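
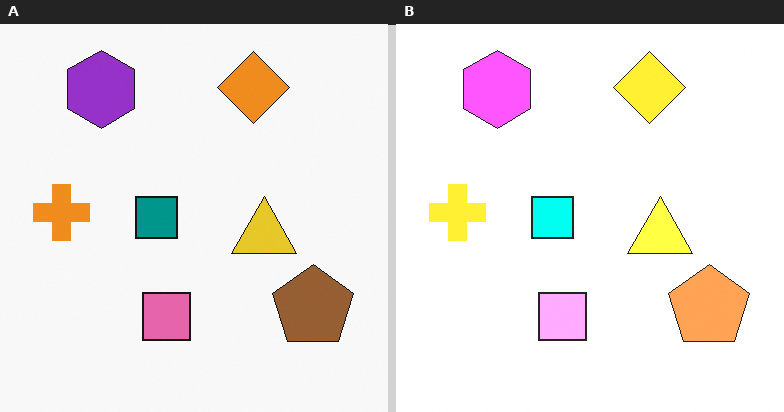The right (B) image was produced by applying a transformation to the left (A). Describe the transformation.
The image was noticeably brightened.

Every pixel — background and shapes alike — is uniformly brightened.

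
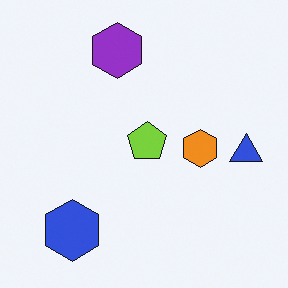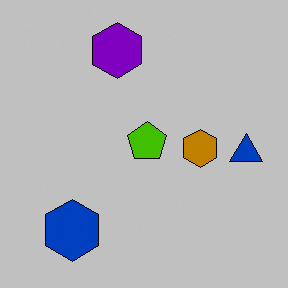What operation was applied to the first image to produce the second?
The second image is the first heavily posterized to just a handful of flat colors.

Each flat color has snapped to a coarser quantized level — most visibly, the near-white background has dropped to a flat grey.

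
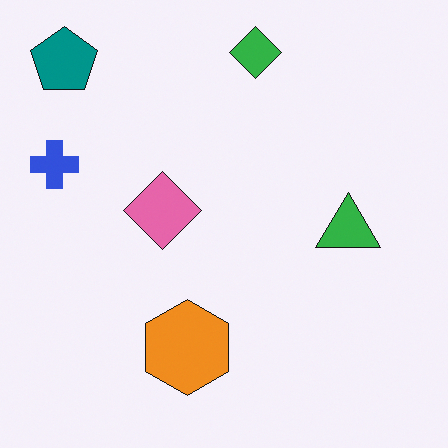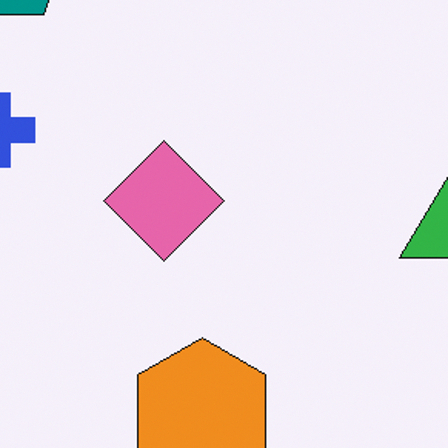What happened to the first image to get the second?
It was cropped to a modestly smaller region and rescaled.

The visible shapes are larger and the field of view is narrower; shapes near the original edges may be partly or wholly outside the frame — a crop-and-rescale.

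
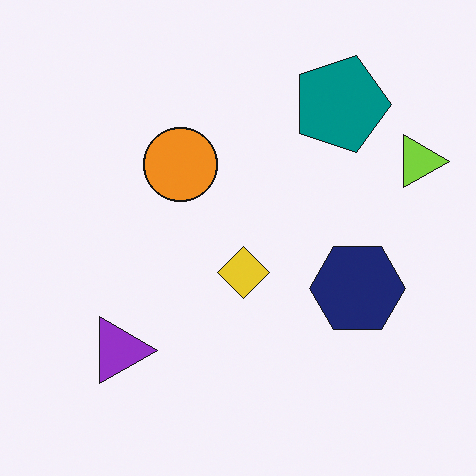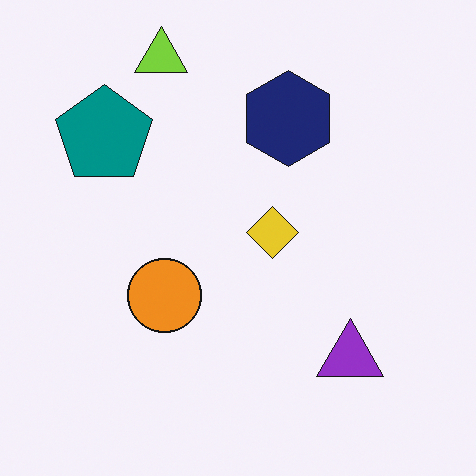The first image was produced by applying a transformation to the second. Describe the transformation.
This is the original image rotated 90° clockwise.

The lime triangle sits in the top of the second image and the right of the first — consistent with a whole-image 90° clockwise rotation.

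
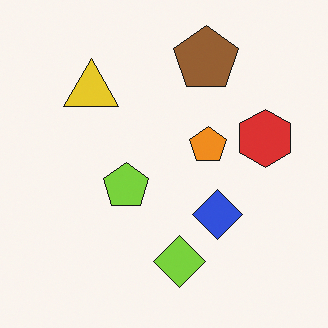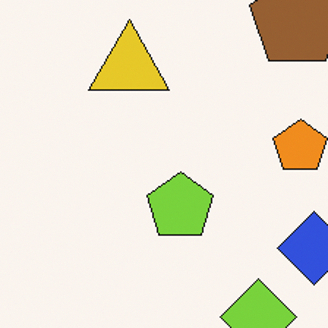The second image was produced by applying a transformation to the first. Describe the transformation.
This is the original image cropped slightly and scaled back up.

The visible shapes are larger and the field of view is narrower; shapes near the original edges may be partly or wholly outside the frame — a crop-and-rescale.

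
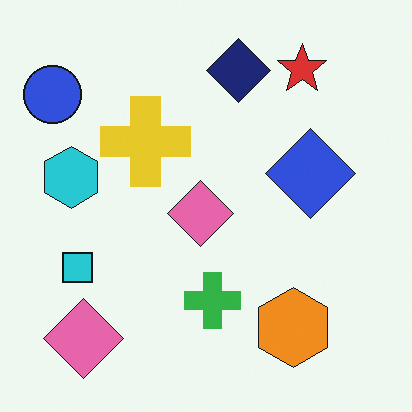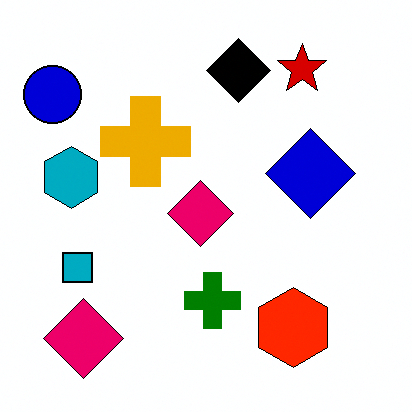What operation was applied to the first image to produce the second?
It was given much higher contrast.

Tones are pushed away from mid-grey across the whole image — a global contrast change.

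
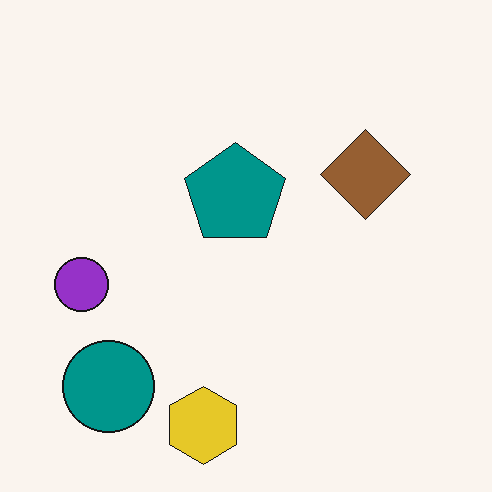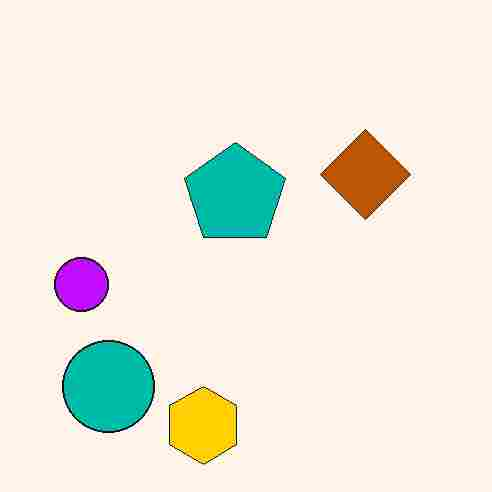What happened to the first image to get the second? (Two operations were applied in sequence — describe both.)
The image was made much more vivid (saturation change), then degraded with heavy JPEG compression.

All colors are more vivid — a global saturation change. Blocky 8×8 compression artifacts appear around shape edges and the flat background shows ringing — characteristic JPEG degradation.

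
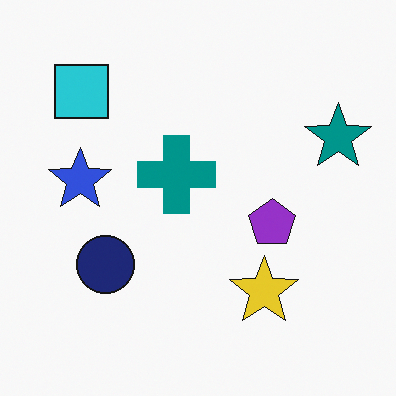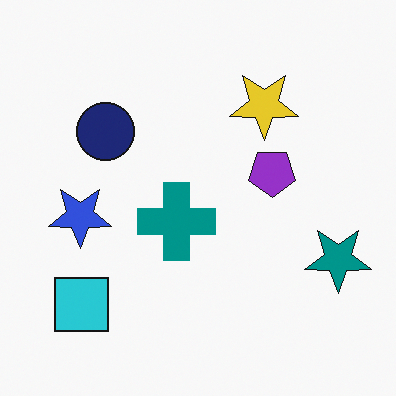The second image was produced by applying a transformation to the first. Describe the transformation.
The second image is the first flipped vertically (top ↔ bottom).

The cyan square is in the top-left of the first image and the bottom-left of the second — shapes on opposite sides of the horizontal midline have swapped in a mirror flip.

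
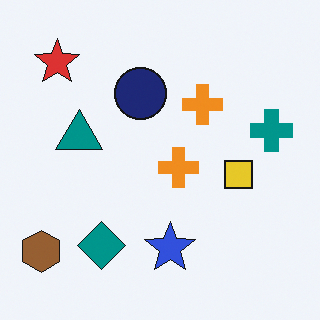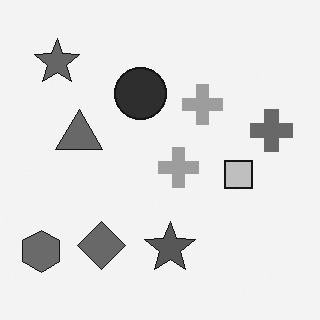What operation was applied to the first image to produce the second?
The second image is the first converted to grayscale.

All color is removed — every shape is now a shade of grey.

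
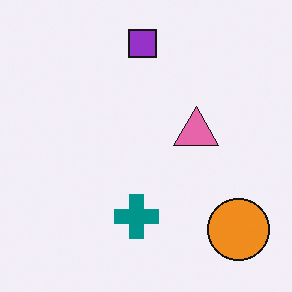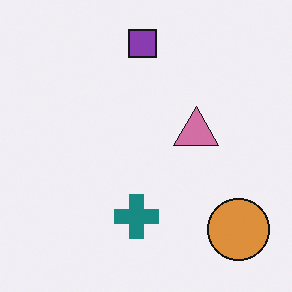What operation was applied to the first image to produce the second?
The image was slightly desaturated.

All colors are more muted and greyish — a global saturation change.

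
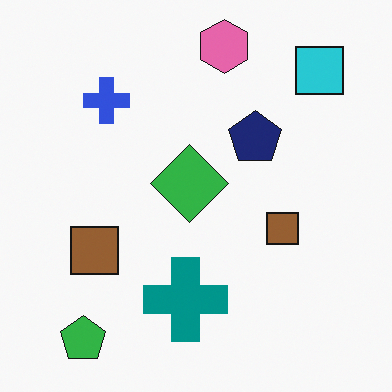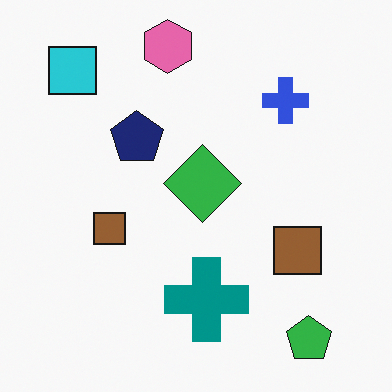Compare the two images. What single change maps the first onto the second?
The transformation is: flipped horizontally (left ↔ right).

The cyan square is in the top-right of the first image and the top-left of the second — shapes on opposite sides of the vertical midline have swapped in a mirror flip.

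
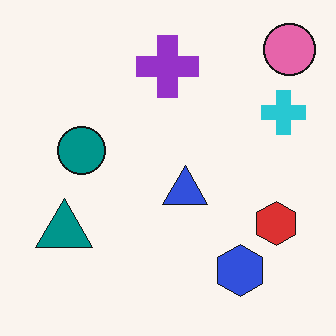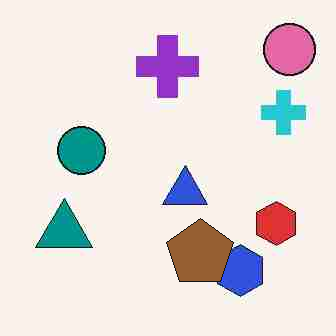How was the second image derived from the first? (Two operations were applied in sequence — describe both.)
This is the original image heavily JPEG-compressed with obvious blocking artifacts, then overlaid with an additional brown pentagon.

Blocky 8×8 compression artifacts appear around shape edges and the flat background shows ringing — characteristic JPEG degradation. A brown pentagon appears in the second image that is absent from the first.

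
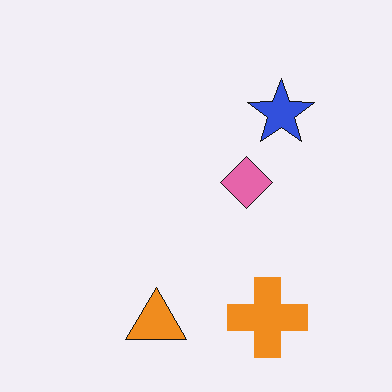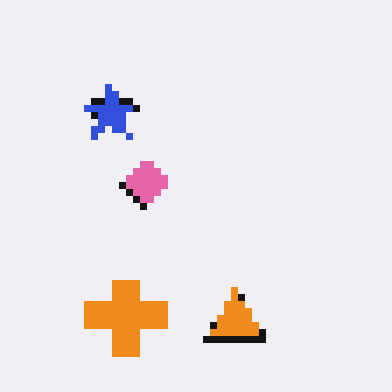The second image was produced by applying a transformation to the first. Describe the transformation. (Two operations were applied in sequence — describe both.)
The transformation is: flipped horizontally (left ↔ right), then moderately pixelated.

The blue star is in the top-right of the first image and the top-left of the second — shapes on opposite sides of the vertical midline have swapped in a mirror flip. Shapes are reduced to large square blocks; fine edges and outlines are lost — a downscale-then-upscale (mosaic) effect.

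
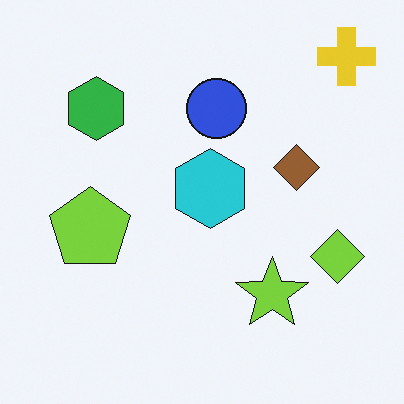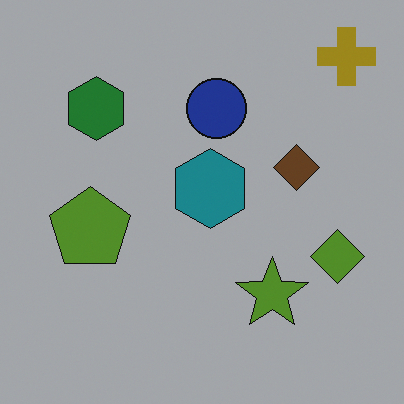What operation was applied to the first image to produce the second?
This is the original image substantially darkened.

Every pixel — background and shapes alike — is uniformly darkened.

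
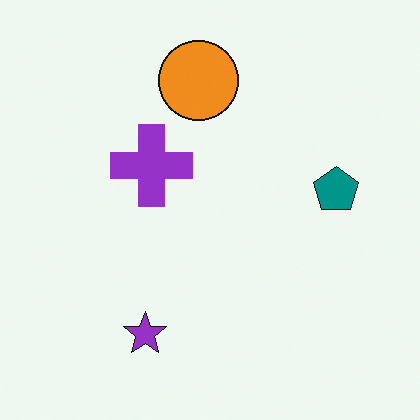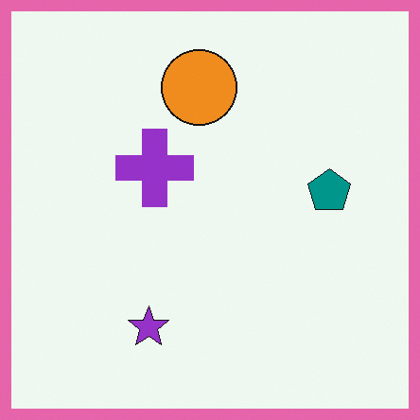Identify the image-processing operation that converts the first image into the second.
The transformation is: framed with a pink border.

A solid pink frame runs around the edge of the second image, with the content slightly shrunk inside it.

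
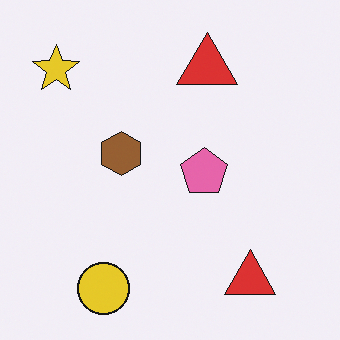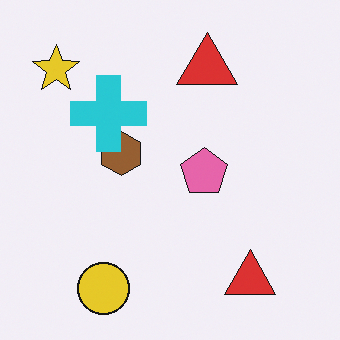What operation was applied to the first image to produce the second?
The second image is the first overlaid with an additional cyan cross.

A cyan cross appears in the second image that is absent from the first.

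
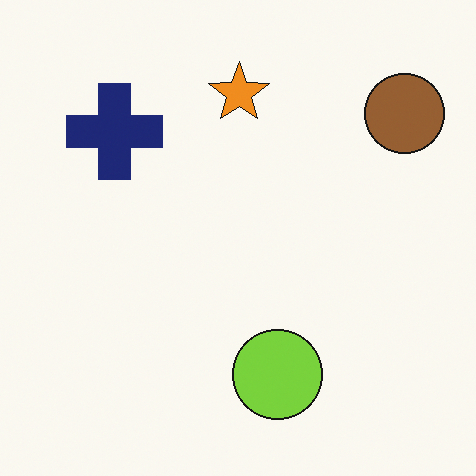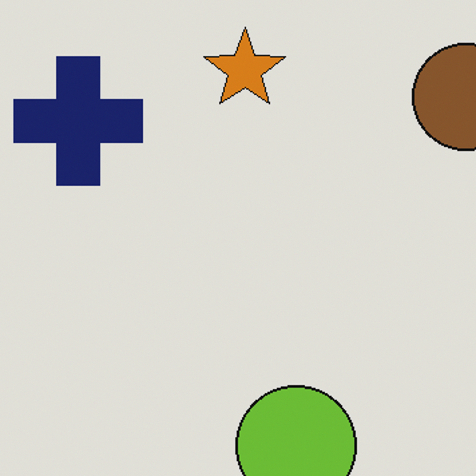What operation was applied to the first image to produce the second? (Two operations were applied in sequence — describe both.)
The image was cropped to a modestly smaller region and rescaled, then darkened a little.

The visible shapes are larger and the field of view is narrower; shapes near the original edges may be partly or wholly outside the frame — a crop-and-rescale. Every pixel — background and shapes alike — is uniformly darkened.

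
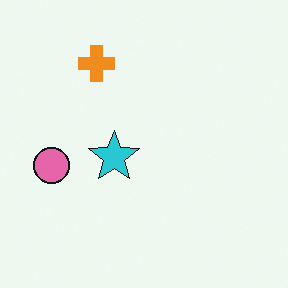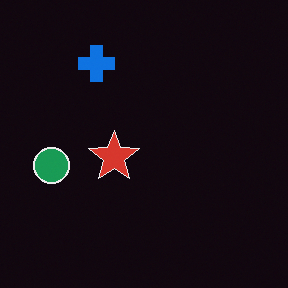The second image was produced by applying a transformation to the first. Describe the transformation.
The transformation is: color-inverted (negative).

The light background has become dark and every shape's color is its complement — a photographic negative.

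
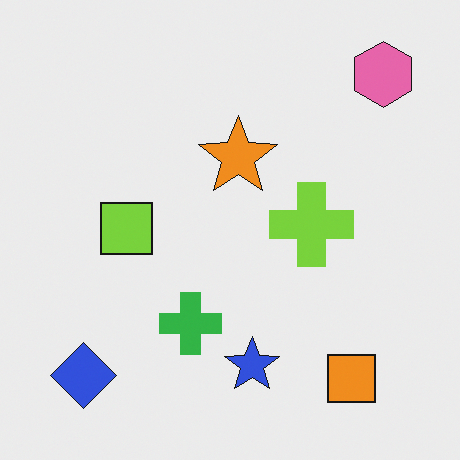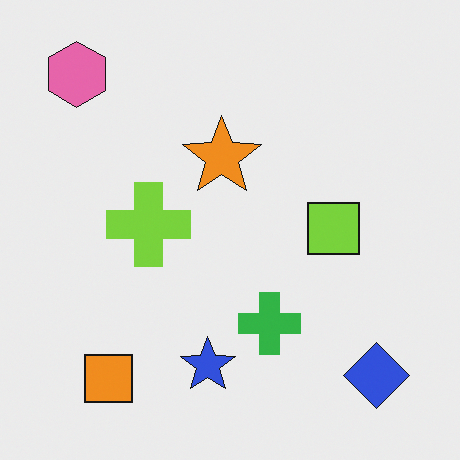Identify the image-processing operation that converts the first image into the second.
The transformation is: flipped horizontally (left ↔ right).

The pink hexagon is in the top-right of the first image and the top-left of the second — shapes on opposite sides of the vertical midline have swapped in a mirror flip.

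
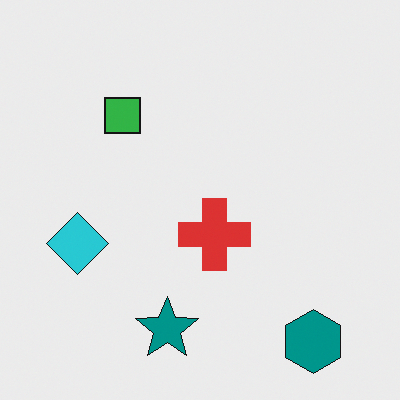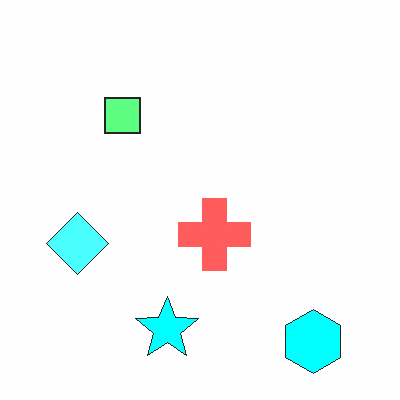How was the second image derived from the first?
Noticeably brightened.

Every pixel — background and shapes alike — is uniformly brightened.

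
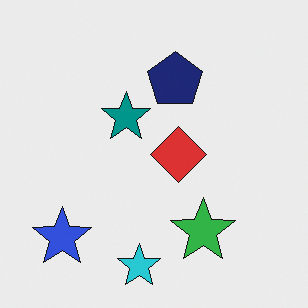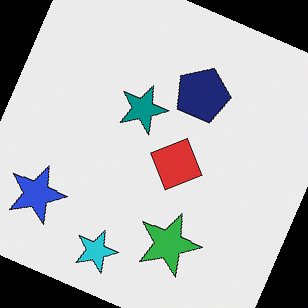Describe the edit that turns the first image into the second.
It was rotated clockwise by a moderate amount.

Every shape is tilted by the same angle and the image corners show triangular fill wedges — a whole-image rotation by a non-right angle.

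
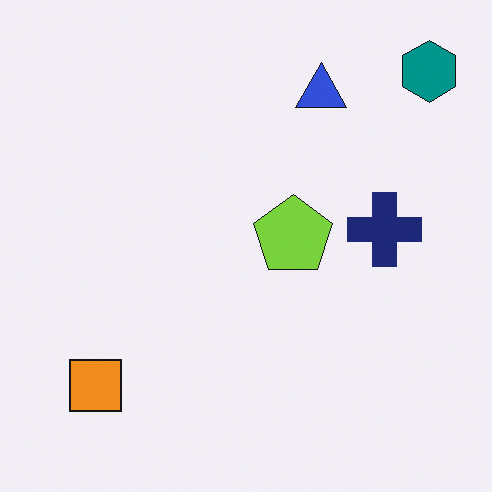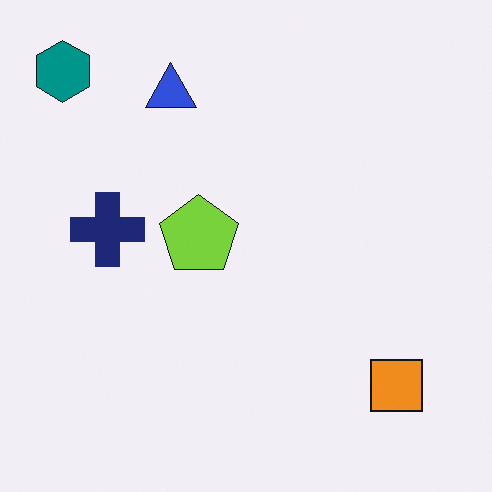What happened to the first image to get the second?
The second image is the first flipped horizontally (left ↔ right).

The teal hexagon is in the top-right of the first image and the top-left of the second — shapes on opposite sides of the vertical midline have swapped in a mirror flip.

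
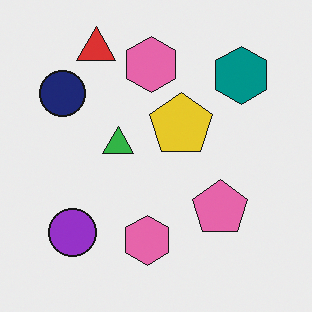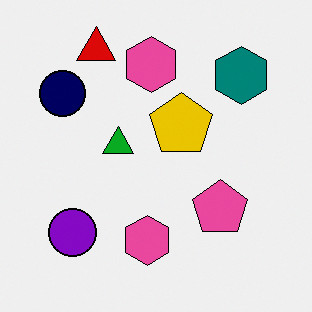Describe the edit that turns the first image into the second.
Given slightly increased contrast.

Tones are pushed away from mid-grey across the whole image — a global contrast change.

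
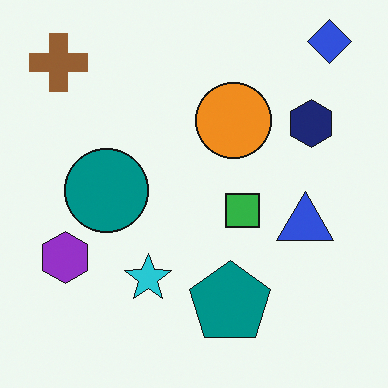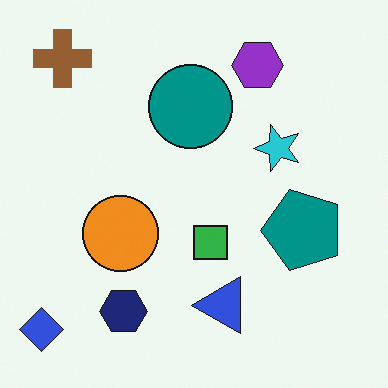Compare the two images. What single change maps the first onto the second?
The second image is the first transposed (reflected across the top-left ↔ bottom-right diagonal).

Shapes have swapped their row and column positions — what was in the top-right is now in the bottom-left — a diagonal reflection.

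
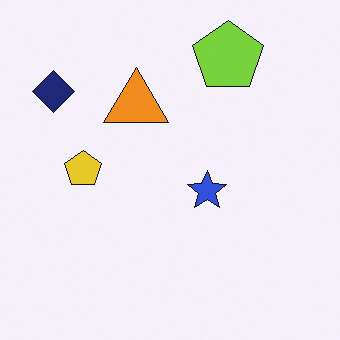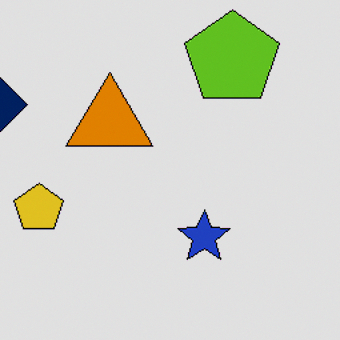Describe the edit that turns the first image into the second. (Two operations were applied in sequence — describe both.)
The transformation is: cropped to a modestly smaller region and rescaled, then moderately posterized.

The visible shapes are larger and the field of view is narrower; shapes near the original edges may be partly or wholly outside the frame — a crop-and-rescale. Each flat color has snapped to a coarser quantized level — most visibly, the near-white background has dropped to a flat grey.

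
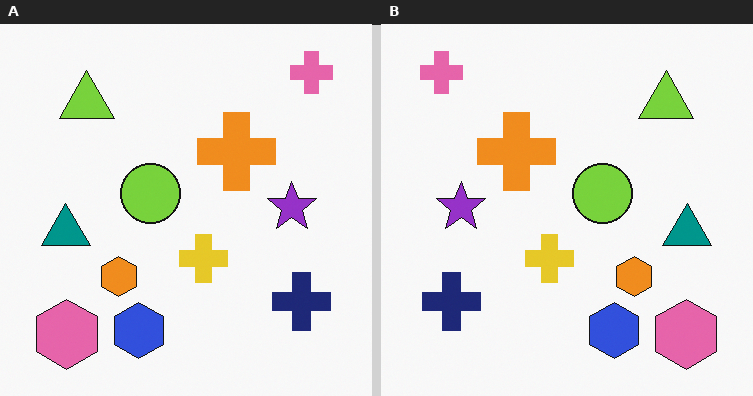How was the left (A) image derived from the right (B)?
This is the original image flipped horizontally (left ↔ right).

The pink cross is in the top-left of the right (B) image and the top-right of the left (A) — shapes on opposite sides of the vertical midline have swapped in a mirror flip.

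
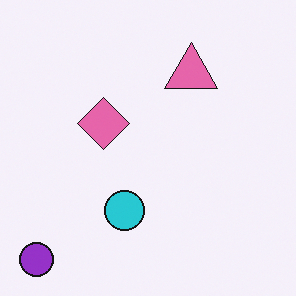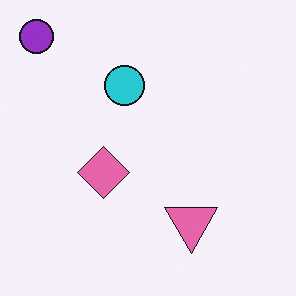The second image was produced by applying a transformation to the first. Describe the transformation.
The second image is the first flipped vertically (top ↔ bottom).

The purple circle is in the bottom-left of the first image and the top-left of the second — shapes on opposite sides of the horizontal midline have swapped in a mirror flip.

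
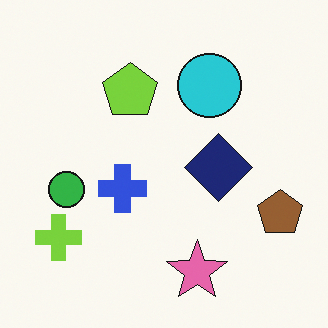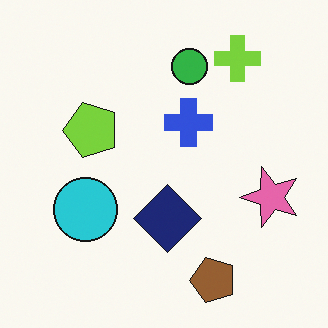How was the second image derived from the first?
The transformation is: transposed (reflected across the top-left ↔ bottom-right diagonal).

Shapes have swapped their row and column positions — what was in the top-right is now in the bottom-left — a diagonal reflection.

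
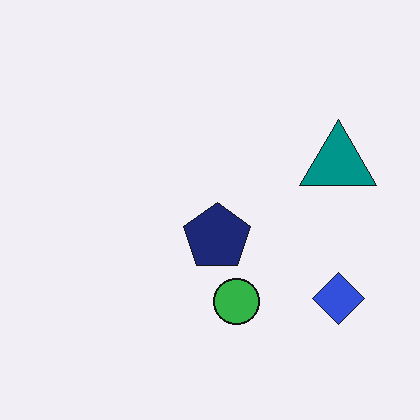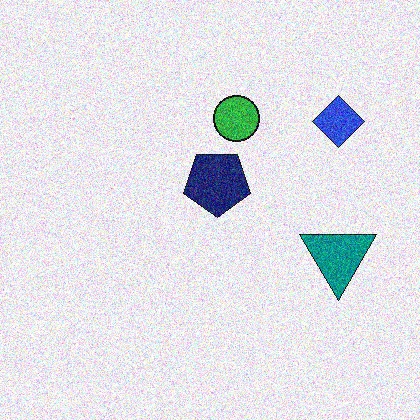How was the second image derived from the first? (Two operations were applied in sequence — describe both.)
It was flipped vertically (top ↔ bottom), then degraded with heavy additive noise.

The green circle is in the bottom of the first image and the top of the second — shapes on opposite sides of the horizontal midline have swapped in a mirror flip. Random speckle covers the whole image, including the flat background.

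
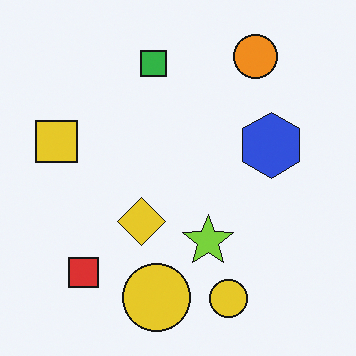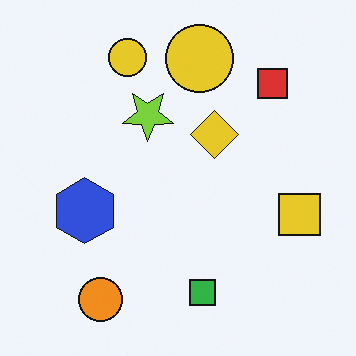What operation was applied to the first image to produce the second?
This is the original image rotated 180°.

The orange circle sits in the top-right of the first image and the bottom-left of the second — consistent with a whole-image 180° rotation.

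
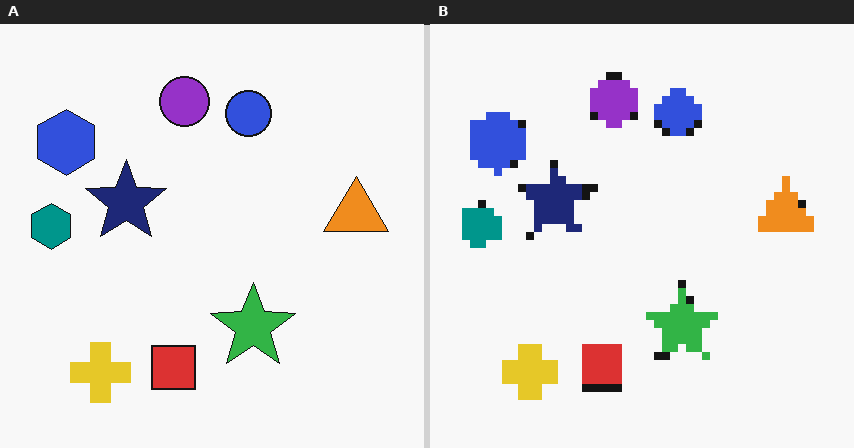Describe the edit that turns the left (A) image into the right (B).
It was moderately pixelated.

Shapes are reduced to large square blocks; fine edges and outlines are lost — a downscale-then-upscale (mosaic) effect.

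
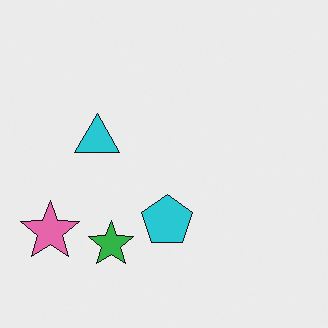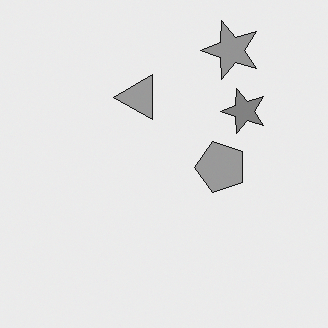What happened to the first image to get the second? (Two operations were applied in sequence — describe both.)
This is the original image transposed (reflected across the top-left ↔ bottom-right diagonal), then converted to grayscale.

Shapes have swapped their row and column positions — what was in the top-right is now in the bottom-left — a diagonal reflection. All color is removed — every shape is now a shade of grey.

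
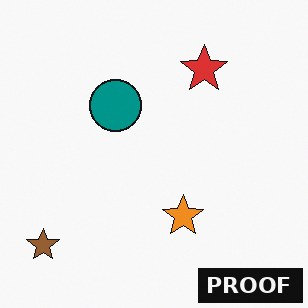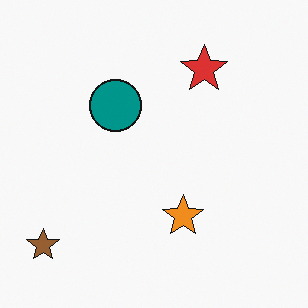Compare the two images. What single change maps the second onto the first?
The image was watermarked with the text "PROOF" in the lower-right corner.

A dark label reading "PROOF" appears in the lower-right corner.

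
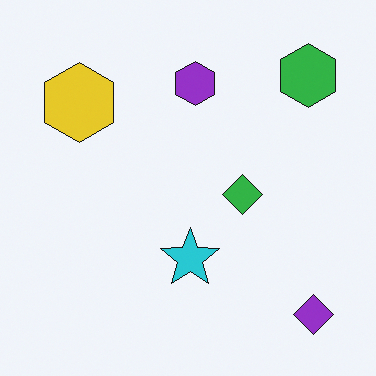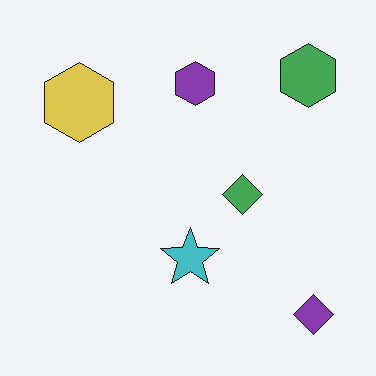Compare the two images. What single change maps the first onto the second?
This is the original image slightly desaturated.

All colors are more muted and greyish — a global saturation change.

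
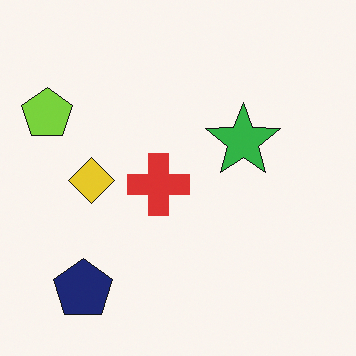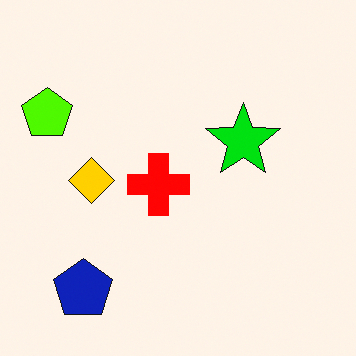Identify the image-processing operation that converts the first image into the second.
The image was heavily oversaturated.

All colors are more vivid — a global saturation change.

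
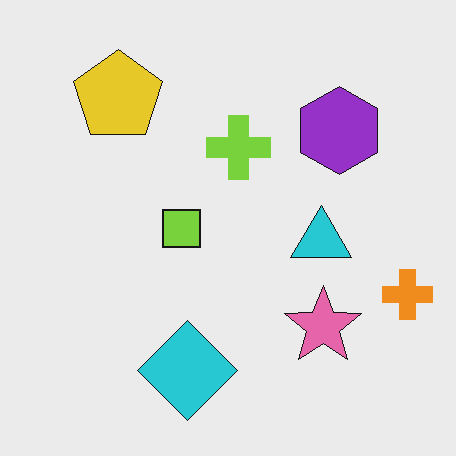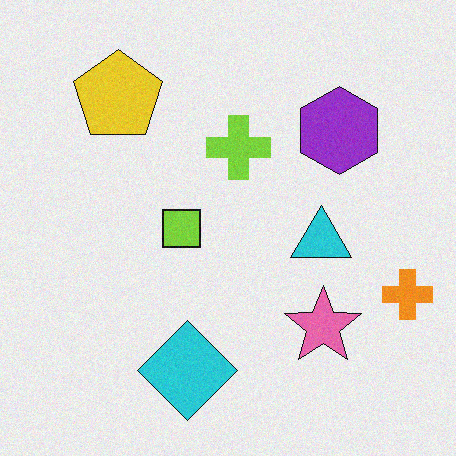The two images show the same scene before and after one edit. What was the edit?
This is the original image degraded with a light layer of grain.

Random speckle covers the whole image, including the flat background.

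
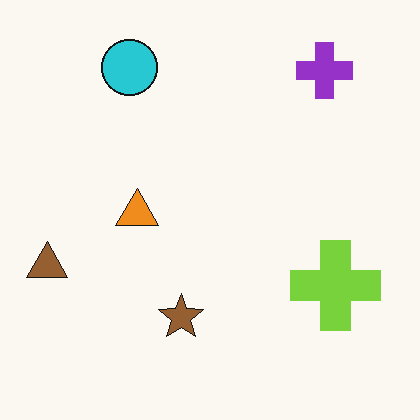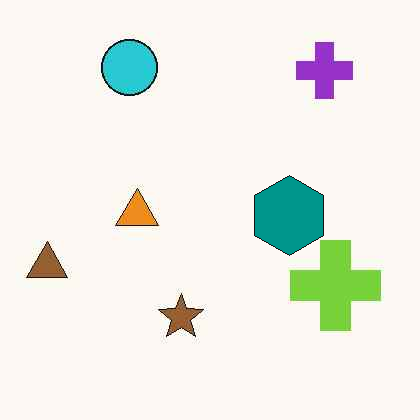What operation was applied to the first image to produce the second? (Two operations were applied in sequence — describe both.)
The second image is the first JPEG-compressed with visible artifacts, then overlaid with an additional teal hexagon.

Blocky 8×8 compression artifacts appear around shape edges and the flat background shows ringing — characteristic JPEG degradation. A teal hexagon appears in the second image that is absent from the first.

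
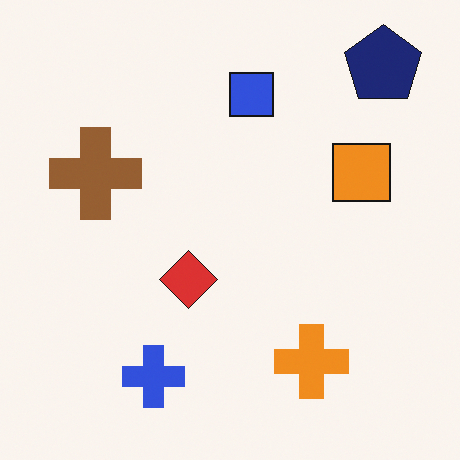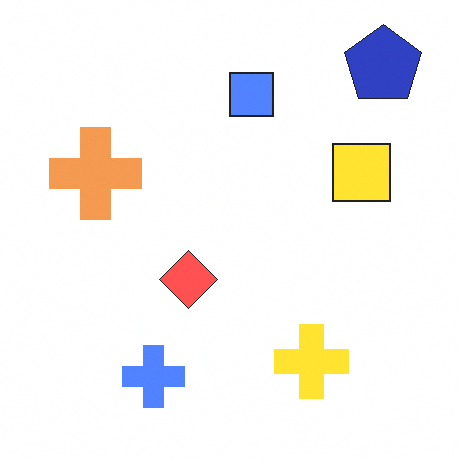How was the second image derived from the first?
It was brightened a lot.

Every pixel — background and shapes alike — is uniformly brightened.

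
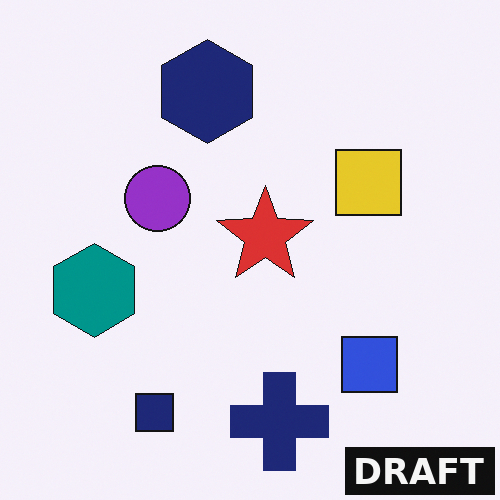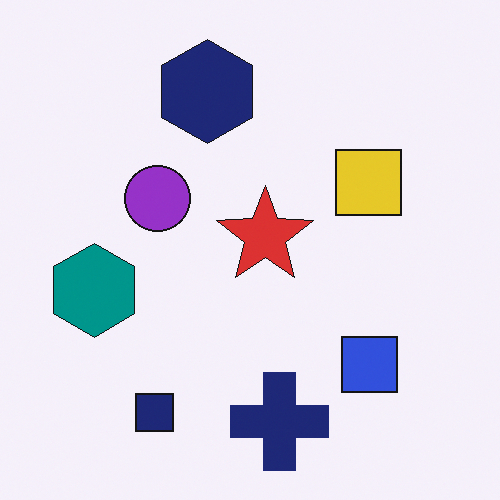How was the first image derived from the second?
The first image is the second watermarked with the text "DRAFT" in the lower-right corner.

A dark label reading "DRAFT" appears in the lower-right corner.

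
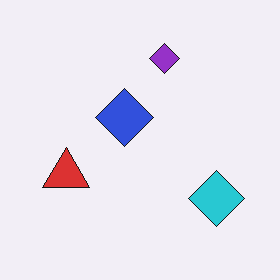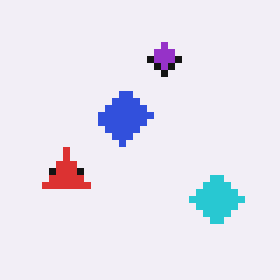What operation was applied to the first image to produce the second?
It was pixelated into visible square blocks.

Shapes are reduced to large square blocks; fine edges and outlines are lost — a downscale-then-upscale (mosaic) effect.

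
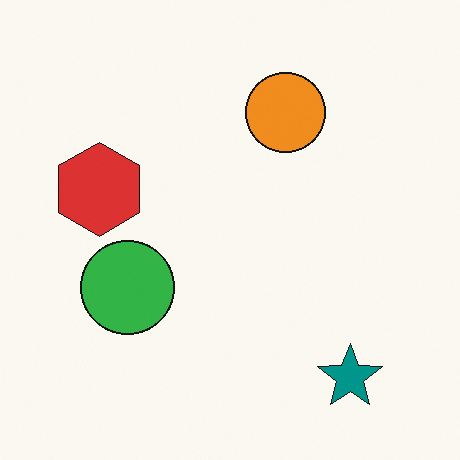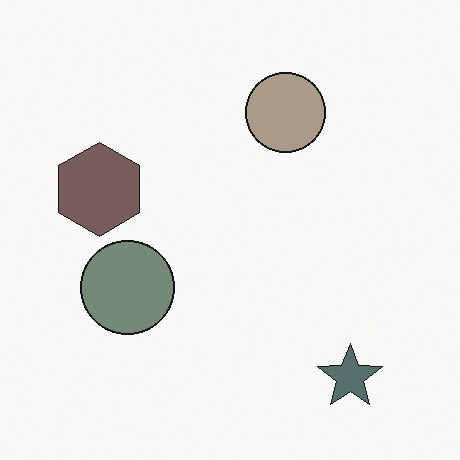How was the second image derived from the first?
Made much more muted (saturation change).

All colors are more muted and greyish — a global saturation change.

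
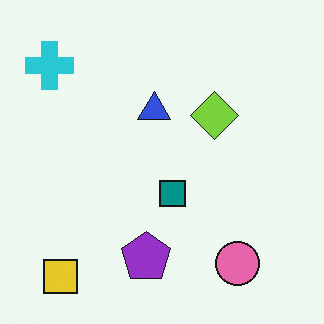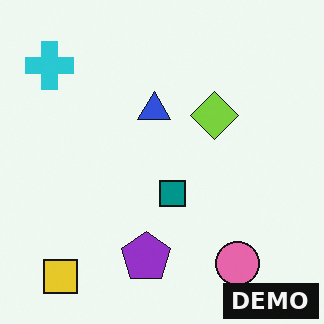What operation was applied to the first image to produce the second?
The image was watermarked with the text "DEMO" in the lower-right corner.

A dark label reading "DEMO" appears in the lower-right corner.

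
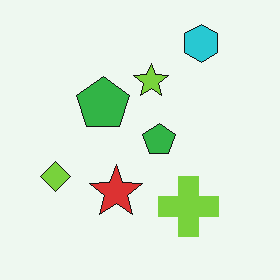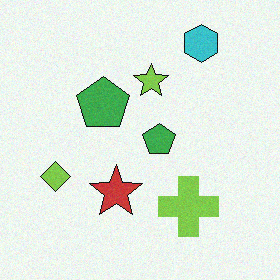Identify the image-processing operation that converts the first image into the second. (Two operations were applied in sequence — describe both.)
The image was slightly desaturated, then degraded with a light layer of grain.

All colors are more muted and greyish — a global saturation change. Random speckle covers the whole image, including the flat background.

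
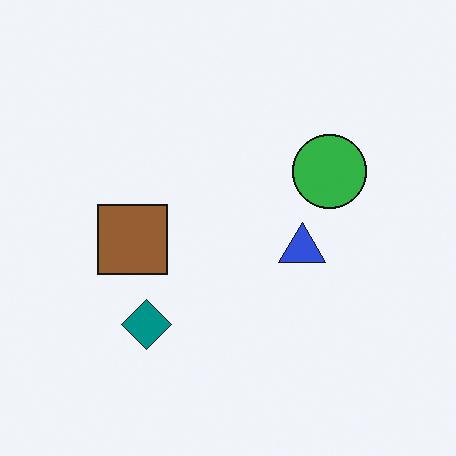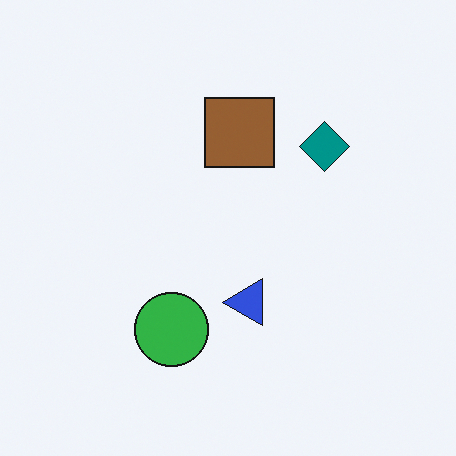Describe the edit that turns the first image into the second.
This is the original image transposed (reflected across the top-left ↔ bottom-right diagonal).

Shapes have swapped their row and column positions — what was in the top-right is now in the bottom-left — a diagonal reflection.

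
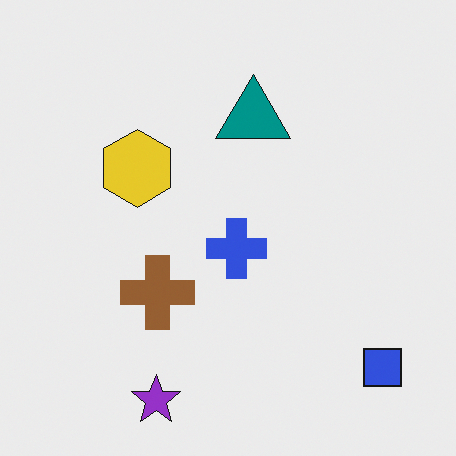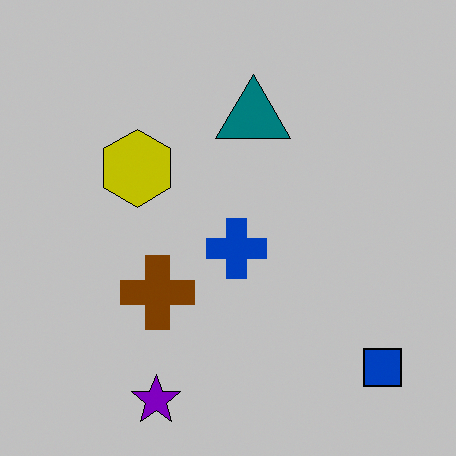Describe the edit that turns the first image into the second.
The transformation is: aggressively posterized.

Each flat color has snapped to a coarser quantized level — most visibly, the near-white background has dropped to a flat grey.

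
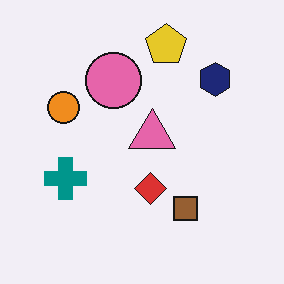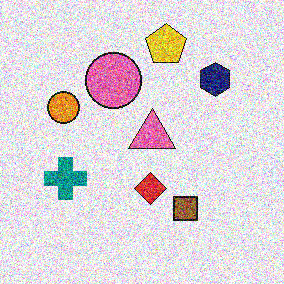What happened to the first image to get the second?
The transformation is: degraded with strong gaussian noise.

Random speckle covers the whole image, including the flat background.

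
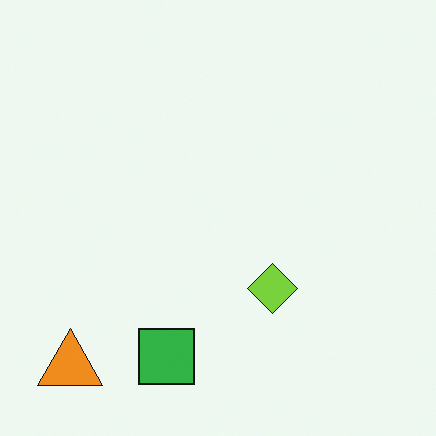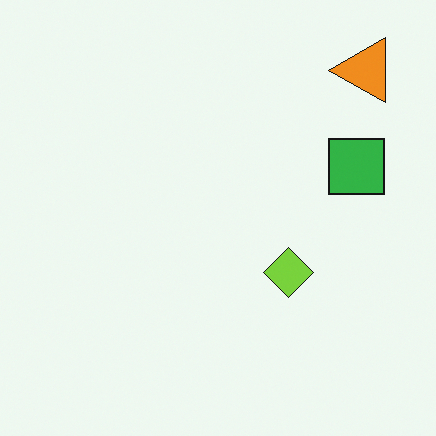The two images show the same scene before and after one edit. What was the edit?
The second image is the first transposed (reflected across the top-left ↔ bottom-right diagonal).

Shapes have swapped their row and column positions — what was in the top-right is now in the bottom-left — a diagonal reflection.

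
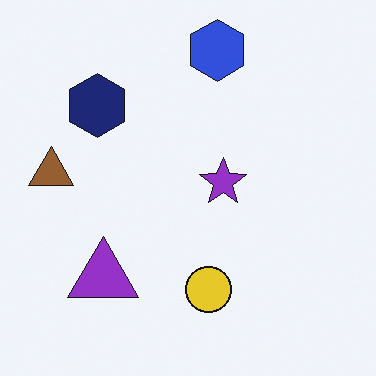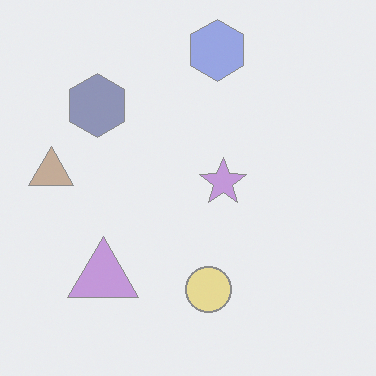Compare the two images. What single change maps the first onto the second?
The image was washed out (contrast reduced).

Tones are pushed toward mid-grey across the whole image — a global contrast change.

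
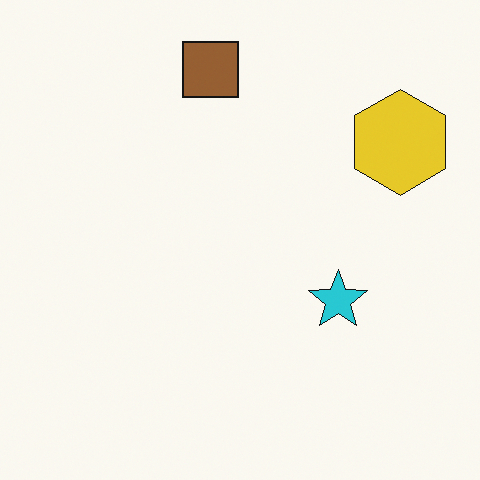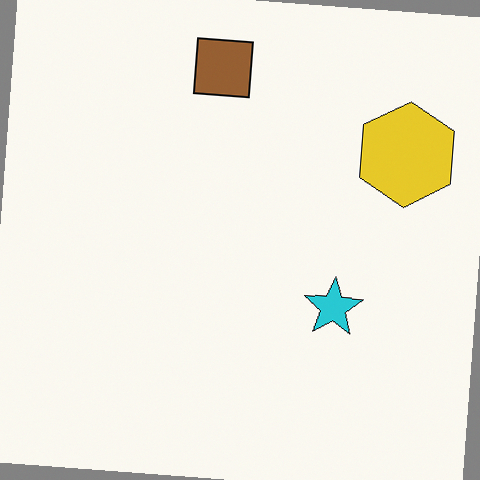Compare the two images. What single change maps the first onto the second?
The image was rotated clockwise by a slight angle.

Every shape is tilted by the same angle and the image corners show triangular fill wedges — a whole-image rotation by a non-right angle.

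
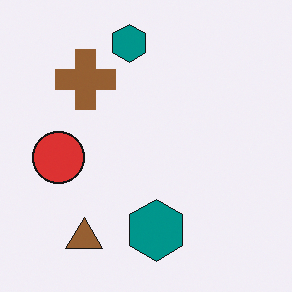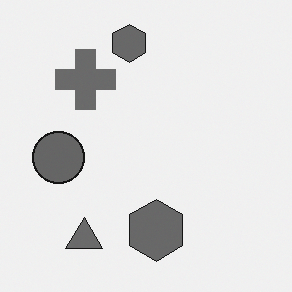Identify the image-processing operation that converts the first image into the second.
It was converted to grayscale.

All color is removed — every shape is now a shade of grey.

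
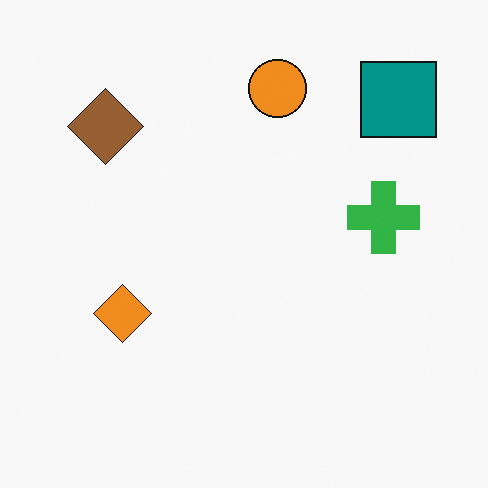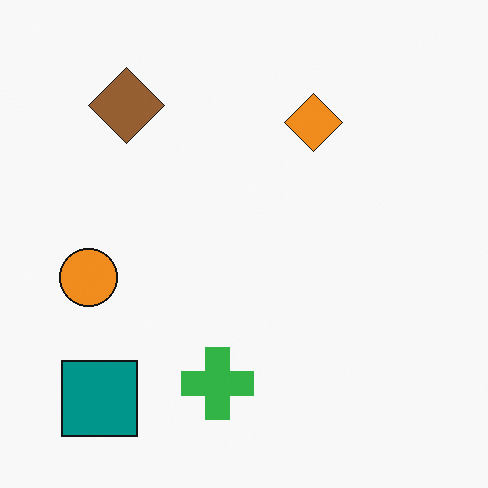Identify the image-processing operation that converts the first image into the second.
The second image is the first transposed (reflected across the top-left ↔ bottom-right diagonal).

Shapes have swapped their row and column positions — what was in the top-right is now in the bottom-left — a diagonal reflection.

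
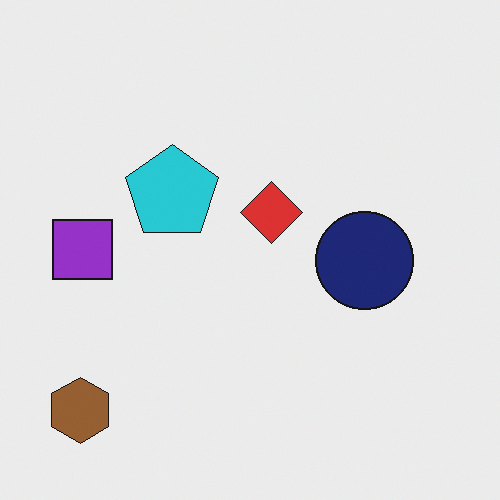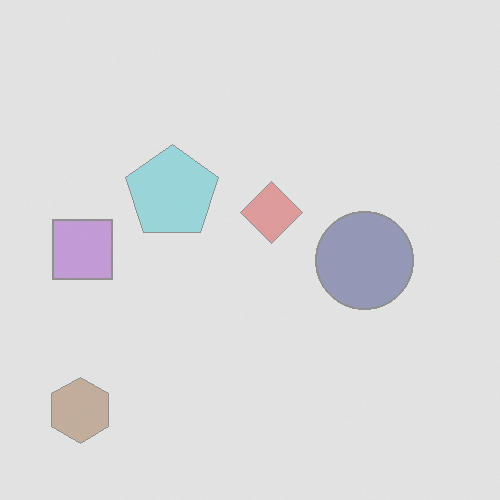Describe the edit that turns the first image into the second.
Given much lower contrast.

Tones are pushed toward mid-grey across the whole image — a global contrast change.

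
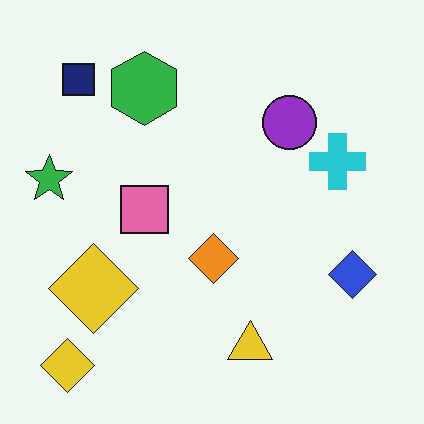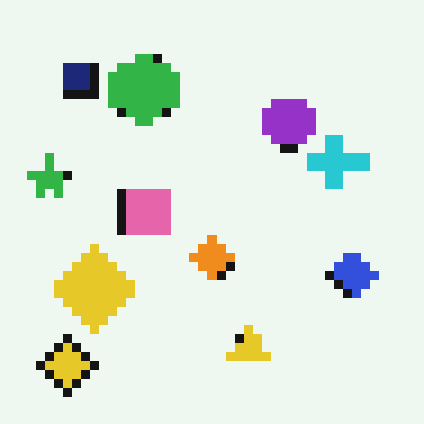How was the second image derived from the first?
It was coarsely pixelated.

Shapes are reduced to large square blocks; fine edges and outlines are lost — a downscale-then-upscale (mosaic) effect.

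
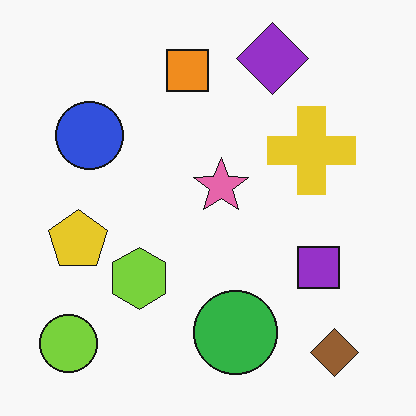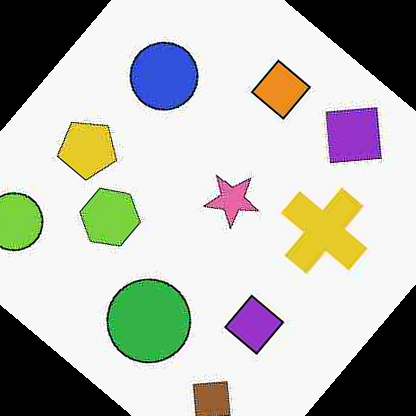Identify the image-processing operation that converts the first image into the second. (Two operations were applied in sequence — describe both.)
The image was heavily JPEG-compressed with obvious blocking artifacts, then rotated clockwise by a large amount — several tens of degrees.

Blocky 8×8 compression artifacts appear around shape edges and the flat background shows ringing — characteristic JPEG degradation. Every shape is tilted by the same angle and the image corners show triangular fill wedges — a whole-image rotation by a non-right angle.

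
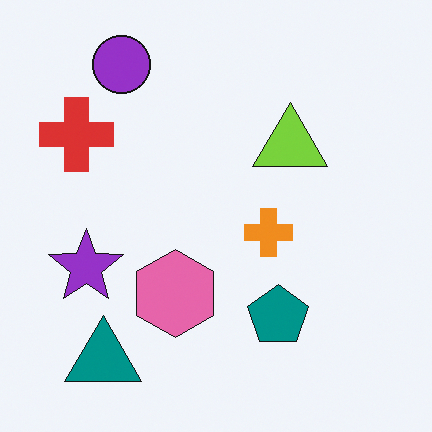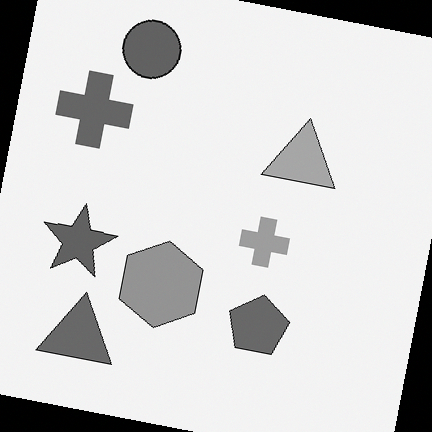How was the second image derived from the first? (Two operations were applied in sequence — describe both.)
Rotated clockwise by a few degrees, then converted to grayscale.

Every shape is tilted by the same angle and the image corners show triangular fill wedges — a whole-image rotation by a non-right angle. All color is removed — every shape is now a shade of grey.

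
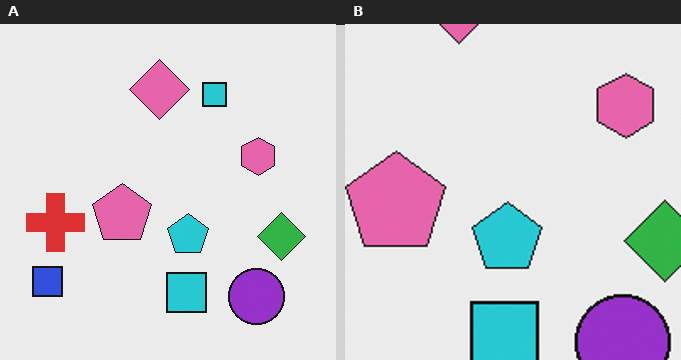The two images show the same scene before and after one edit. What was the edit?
The image was cropped tightly and scaled back up.

The visible shapes are larger and the field of view is narrower; shapes near the original edges may be partly or wholly outside the frame — a crop-and-rescale.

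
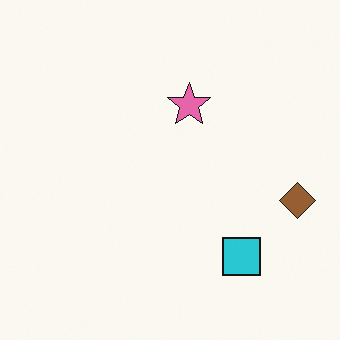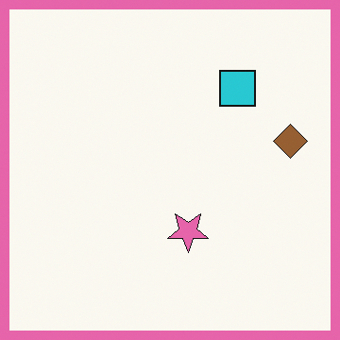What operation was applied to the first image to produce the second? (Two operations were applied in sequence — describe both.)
The image was flipped vertically (top ↔ bottom), then framed with a pink border.

The cyan square is in the bottom-right of the first image and the top-right of the second — shapes on opposite sides of the horizontal midline have swapped in a mirror flip. A solid pink frame runs around the edge of the second image, with the content slightly shrunk inside it.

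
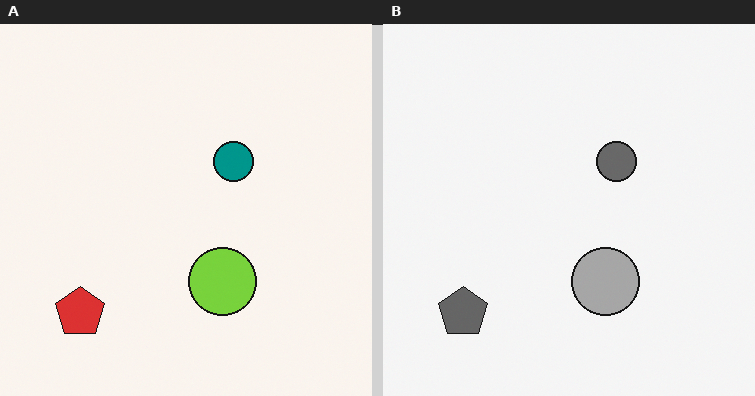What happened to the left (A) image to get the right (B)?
The right (B) image is the left (A) converted to grayscale.

All color is removed — every shape is now a shade of grey.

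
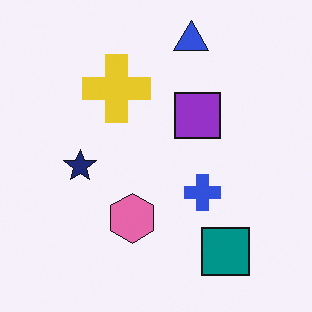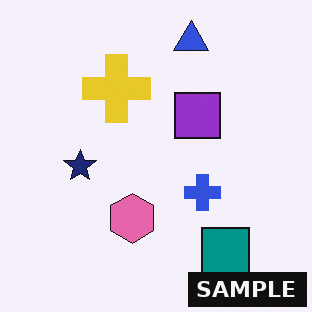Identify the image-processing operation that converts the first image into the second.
The transformation is: watermarked with the text "SAMPLE" in the lower-right corner.

A dark label reading "SAMPLE" appears in the lower-right corner.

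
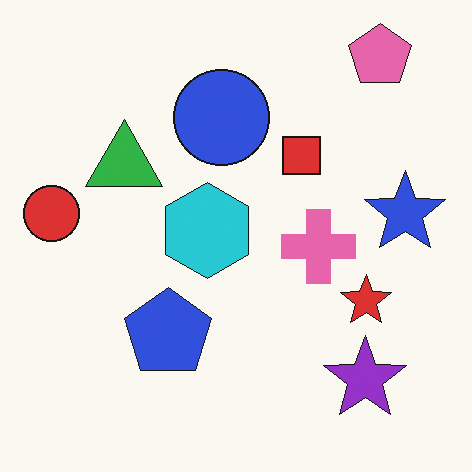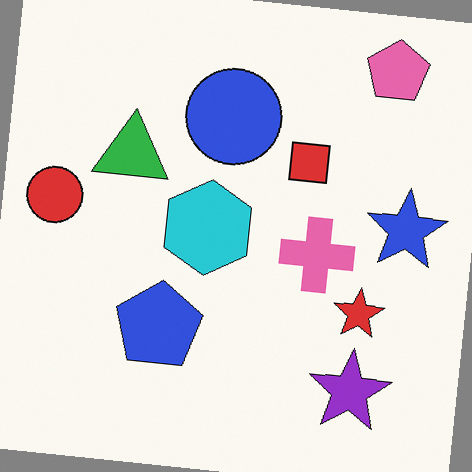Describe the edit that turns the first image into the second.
The image was rotated clockwise by a small amount.

Every shape is tilted by the same angle and the image corners show triangular fill wedges — a whole-image rotation by a non-right angle.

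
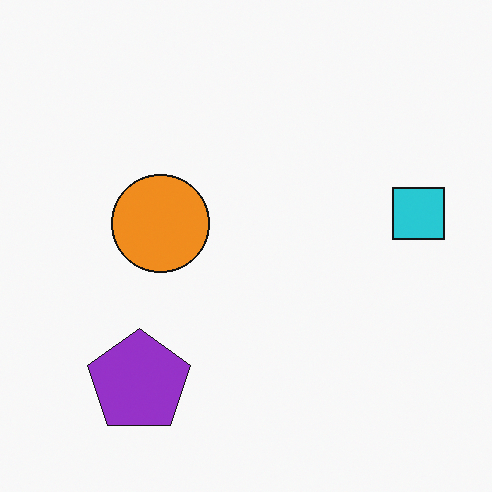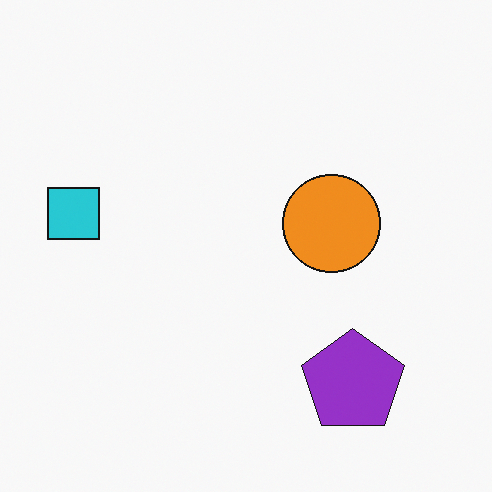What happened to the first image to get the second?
Flipped horizontally (left ↔ right).

The cyan square is in the right of the first image and the left of the second — shapes on opposite sides of the vertical midline have swapped in a mirror flip.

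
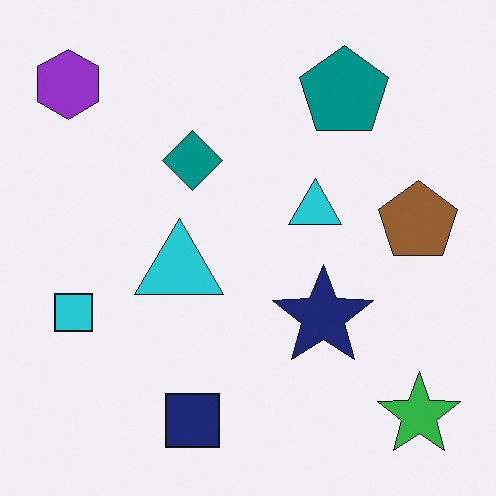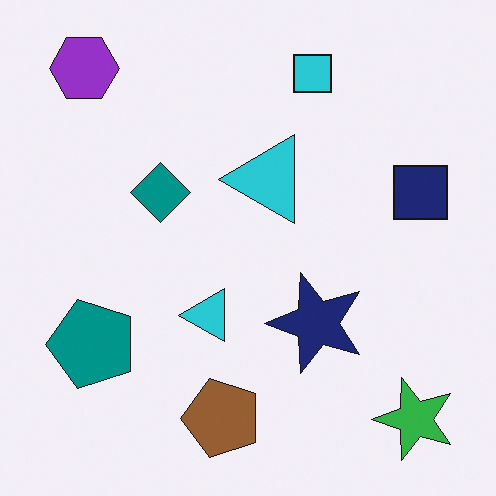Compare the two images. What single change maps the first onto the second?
The transformation is: transposed (reflected across the top-left ↔ bottom-right diagonal).

Shapes have swapped their row and column positions — what was in the top-right is now in the bottom-left — a diagonal reflection.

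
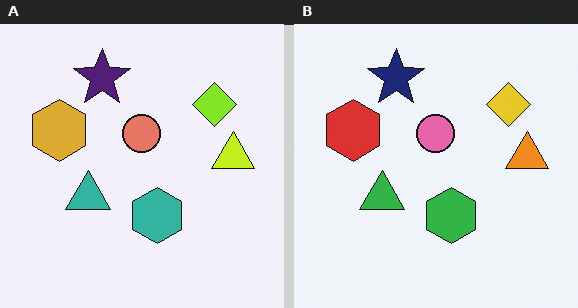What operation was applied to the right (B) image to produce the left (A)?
This is the original image hue-shifted by a small amount.

Every shape's color has rotated by the same amount around the hue wheel — a uniform hue shift.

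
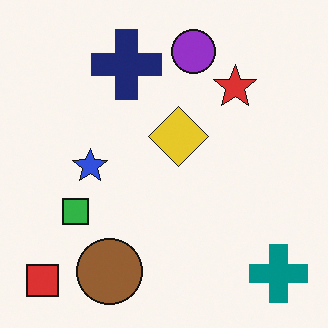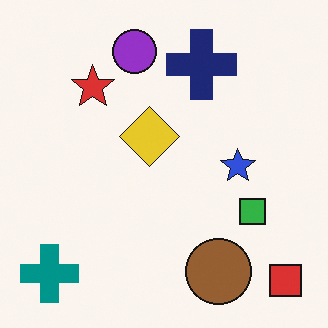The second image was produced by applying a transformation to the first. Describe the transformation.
Flipped horizontally (left ↔ right).

The red square is in the bottom-left of the first image and the bottom-right of the second — shapes on opposite sides of the vertical midline have swapped in a mirror flip.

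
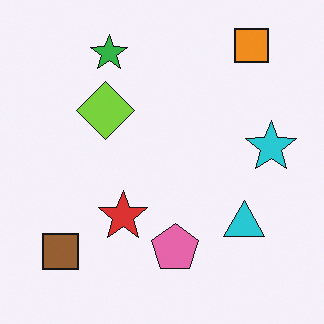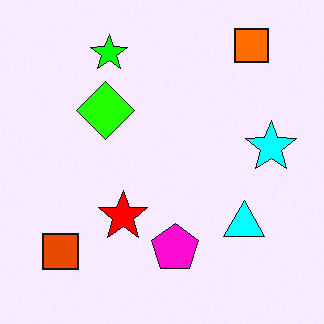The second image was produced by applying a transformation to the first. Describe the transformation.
Made much more vivid (saturation change).

All colors are more vivid — a global saturation change.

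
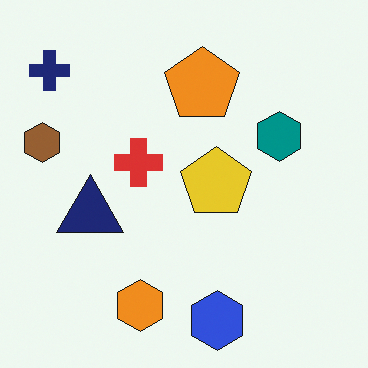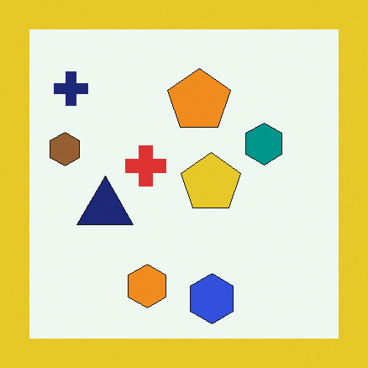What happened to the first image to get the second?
The transformation is: framed with a yellow border.

A solid yellow frame runs around the edge of the second image, with the content slightly shrunk inside it.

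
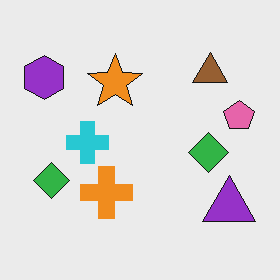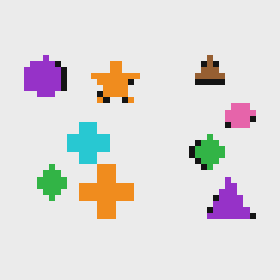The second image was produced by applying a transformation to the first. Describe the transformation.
Moderately pixelated.

Shapes are reduced to large square blocks; fine edges and outlines are lost — a downscale-then-upscale (mosaic) effect.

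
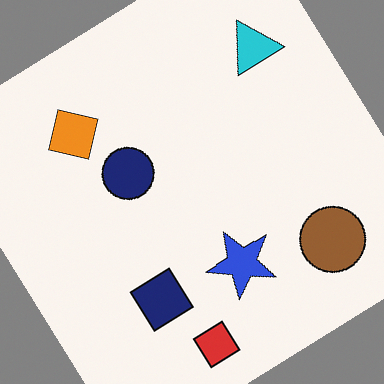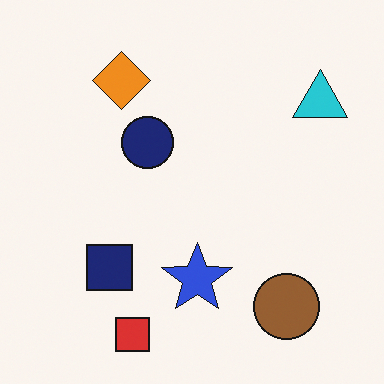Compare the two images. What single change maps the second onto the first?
The first image is the second rotated counter-clockwise by a large amount — several tens of degrees.

Every shape is tilted by the same angle and the image corners show triangular fill wedges — a whole-image rotation by a non-right angle.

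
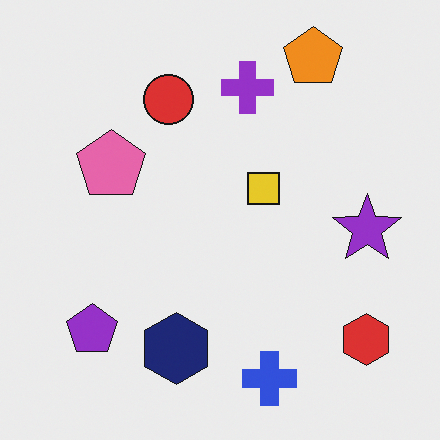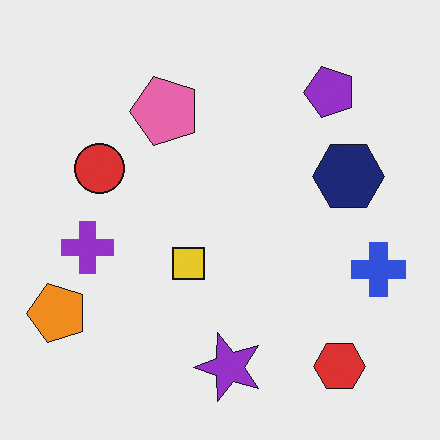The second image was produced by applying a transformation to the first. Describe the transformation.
This is the original image transposed (reflected across the top-left ↔ bottom-right diagonal).

Shapes have swapped their row and column positions — what was in the top-right is now in the bottom-left — a diagonal reflection.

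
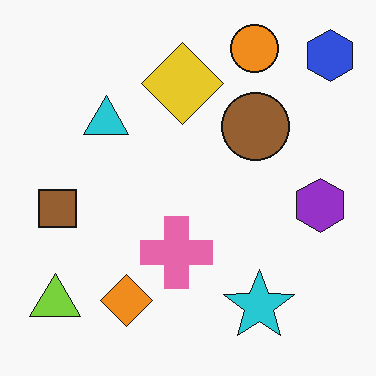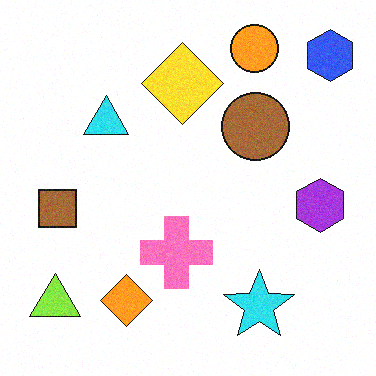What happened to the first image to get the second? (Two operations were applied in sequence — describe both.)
The second image is the first degraded with a light layer of grain, then slightly brightened.

Random speckle covers the whole image, including the flat background. Every pixel — background and shapes alike — is uniformly brightened.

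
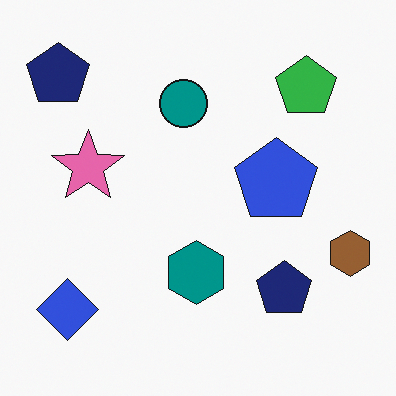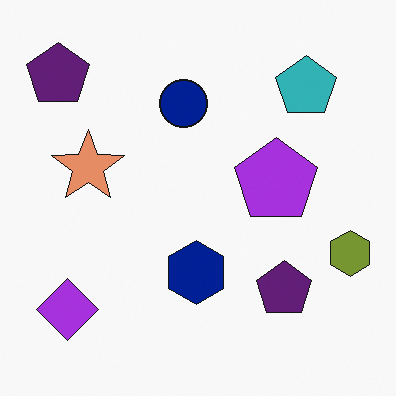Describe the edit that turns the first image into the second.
The transformation is: hue-shifted slightly.

Every shape's color has rotated by the same amount around the hue wheel — a uniform hue shift.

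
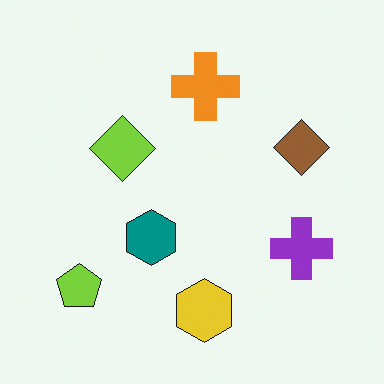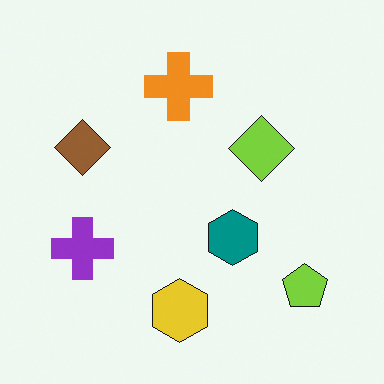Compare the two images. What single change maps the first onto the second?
This is the original image flipped horizontally (left ↔ right).

The lime pentagon is in the bottom-left of the first image and the bottom-right of the second — shapes on opposite sides of the vertical midline have swapped in a mirror flip.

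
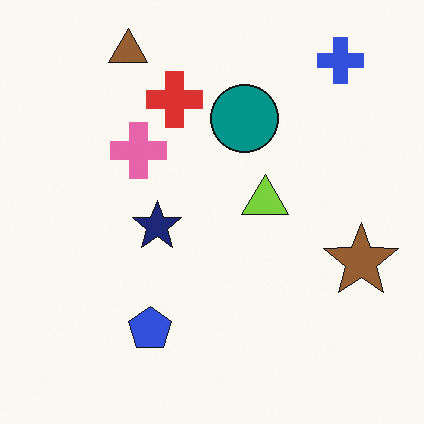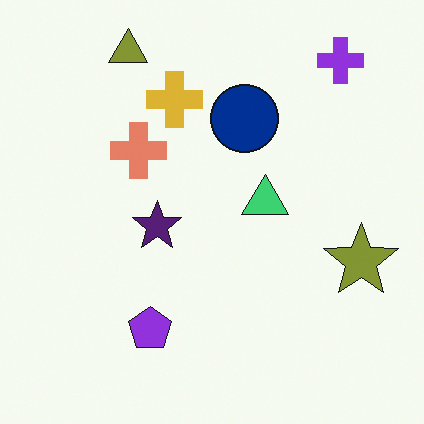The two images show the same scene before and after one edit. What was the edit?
This is the original image hue-shifted by a small amount.

Every shape's color has rotated by the same amount around the hue wheel — a uniform hue shift.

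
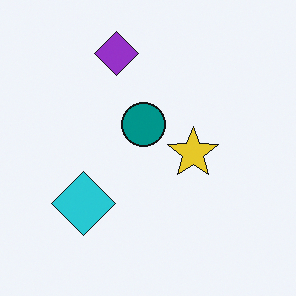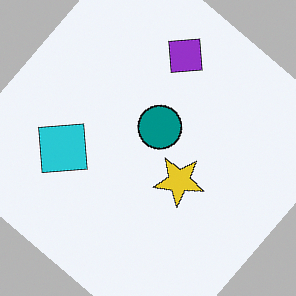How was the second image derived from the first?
The image was rotated clockwise by a large amount — several tens of degrees.

Every shape is tilted by the same angle and the image corners show triangular fill wedges — a whole-image rotation by a non-right angle.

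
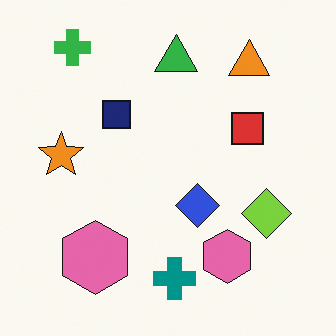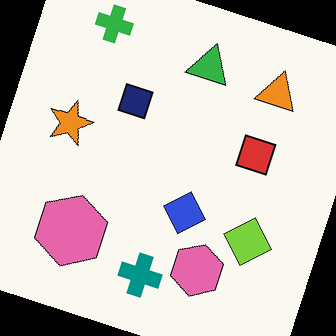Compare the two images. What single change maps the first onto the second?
It was rotated clockwise by a moderate amount.

Every shape is tilted by the same angle and the image corners show triangular fill wedges — a whole-image rotation by a non-right angle.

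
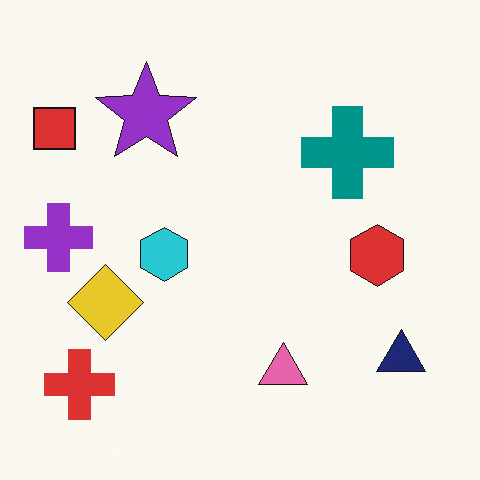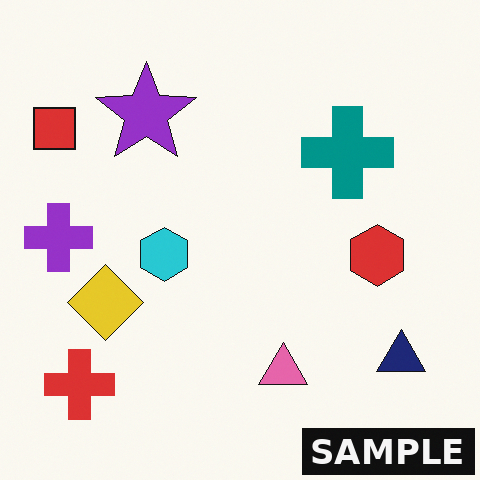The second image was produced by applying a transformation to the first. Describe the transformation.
It was watermarked with the text "SAMPLE" in the lower-right corner.

A dark label reading "SAMPLE" appears in the lower-right corner.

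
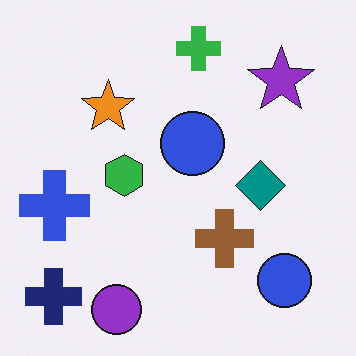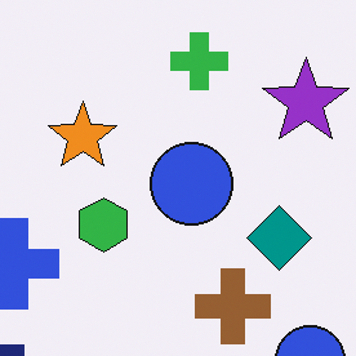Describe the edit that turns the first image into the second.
The transformation is: cropped to a modestly smaller region and rescaled.

The visible shapes are larger and the field of view is narrower; shapes near the original edges may be partly or wholly outside the frame — a crop-and-rescale.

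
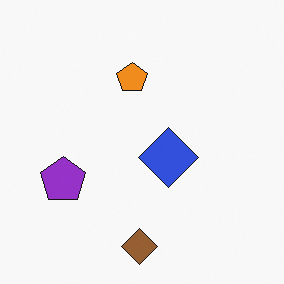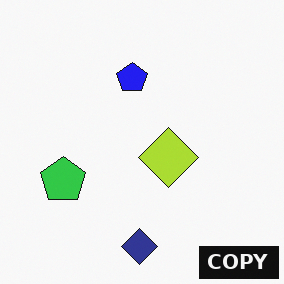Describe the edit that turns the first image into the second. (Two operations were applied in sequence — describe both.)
The transformation is: hue-shifted through roughly half the color wheel, then watermarked with the text "COPY" in the lower-right corner.

Every shape's color has rotated by the same amount around the hue wheel — a uniform hue shift. A dark label reading "COPY" appears in the lower-right corner.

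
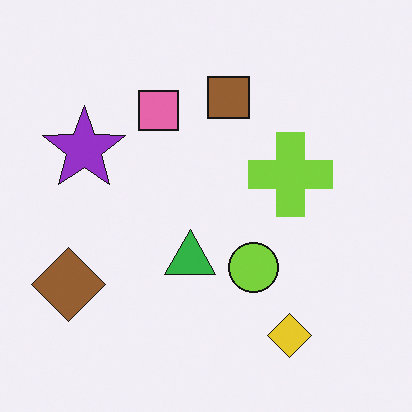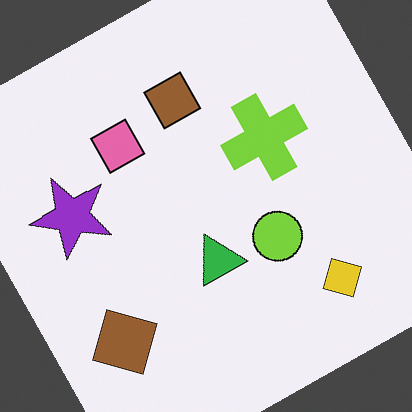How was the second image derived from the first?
It was rotated counter-clockwise by a clearly visible amount.

Every shape is tilted by the same angle and the image corners show triangular fill wedges — a whole-image rotation by a non-right angle.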